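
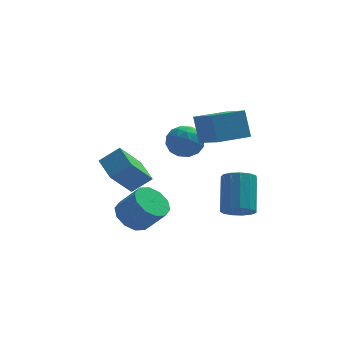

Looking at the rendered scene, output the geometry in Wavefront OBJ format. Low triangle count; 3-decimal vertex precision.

v -4.408 -1.304 -1.06
v -3.422 -1.165 -0.305
v -4.911 0.002 -0.645
v -3.925 0.141 0.111
v -3.415 -0.461 -2.511
v -2.429 -0.322 -1.755
v -3.918 0.845 -2.095
v -2.932 0.984 -1.34
v 1.34 -2.976 -2.539
v 2.159 -2.927 -2.665
v 2.299 -1.455 -1.188
v 1.48 -1.504 -1.061
v 1.962 -2.617 -2.955
v 2.102 -1.145 -1.478
v 1.568 -2.421 -3.113
v 1.707 -0.949 -1.636
v 1.101 -2.402 -3.088
v 1.241 -0.93 -1.611
v 0.71 -2.564 -2.889
v 0.85 -1.092 -1.412
v 0.52 -2.858 -2.579
v 0.659 -1.386 -1.102
v 0.589 -3.189 -2.256
v 0.729 -1.717 -0.779
v 0.897 -3.452 -2.022
v 1.037 -1.98 -0.545
v 1.346 -3.564 -1.953
v 1.486 -2.092 -0.476
v 1.793 -3.49 -2.07
v 1.933 -2.018 -0.592
v 2.096 -3.252 -2.335
v 2.236 -1.78 -0.858
v -0.926 4.268 -1.201
v -0.352 3.853 -0.468
v -1.088 2.787 -1.912
v -0.514 2.372 -1.179
v -1.447 2.721 -0.96
v -1.347 3.636 -0.521
v -0.093 3.004 -1.859
v 0.007 3.919 -1.42
v 0.163 3.072 -0.874
v -0.674 2.897 -0.319
v -0.766 3.743 -2.061
v -1.603 3.568 -1.506
v -0.625 4.19 -0.772
v -0.815 2.45 -1.608
v -1.364 2.655 -1.479
v -1.026 2.411 -1.048
v -1.21 4.063 -0.803
v -0.872 3.819 -0.372
v -1.516 3.153 -0.662
v -0.568 2.821 -2.008
v -0.23 2.577 -1.577
v -0.414 4.229 -1.332
v -0.076 3.985 -0.901
v 0.076 3.487 -1.718
v 0.015 3.487 -0.58
v -0.08 2.617 -0.998
v 0.168 2.989 -1.398
v 0.226 3.526 -1.14
v -0.477 3.384 -0.253
v -0.572 2.514 -0.671
v -1.12 2.719 -0.543
v -1.062 3.257 -0.284
v -0.174 2.925 -0.492
v -0.868 4.126 -1.709
v -0.963 3.256 -2.127
v -0.378 3.383 -2.096
v -0.32 3.921 -1.837
v -1.36 4.023 -1.382
v -1.455 3.153 -1.8
v -1.666 3.114 -1.24
v -1.608 3.651 -0.982
v -1.266 3.715 -1.888
v -3.404 -0.841 -3.916
v -2.831 -1.366 -4.562
v -1.903 -1.843 -3.349
v -2.476 -1.319 -2.704
v -2.593 -0.79 -4.517
v -1.665 -1.268 -3.304
v -2.665 -0.234 -4.242
v -1.738 -0.712 -3.029
v -3.02 0.09 -3.843
v -2.092 -0.388 -2.631
v -3.521 0.059 -3.473
v -2.593 -0.419 -2.26
v -3.977 -0.317 -3.271
v -3.049 -0.794 -2.058
v -4.215 -0.892 -3.316
v -3.287 -1.37 -2.103
v -4.142 -1.448 -3.591
v -3.215 -1.926 -2.378
v -3.788 -1.772 -3.989
v -2.86 -2.25 -2.777
v -3.287 -1.741 -4.36
v -2.359 -2.219 -3.147
v 0.598 -0.014 0.447
v 0.354 0.627 1.871
v -0.148 1.588 -0.401
v -0.392 2.229 1.022
v 2.212 0.711 0.398
v 1.968 1.352 1.821
v 1.466 2.313 -0.451
v 1.222 2.954 0.973
f 2 4 1
f 5 2 1
f 1 4 3
f 3 5 1
f 2 8 4
f 6 2 5
f 6 8 2
f 4 8 3
f 7 5 3
f 3 8 7
f 7 6 5
f 8 6 7
f 10 9 13
f 10 13 11
f 11 13 14
f 11 14 12
f 13 9 15
f 13 15 14
f 14 15 16
f 14 16 12
f 15 9 17
f 15 17 16
f 16 17 18
f 16 18 12
f 17 9 19
f 17 19 18
f 18 19 20
f 18 20 12
f 19 9 21
f 19 21 20
f 20 21 22
f 20 22 12
f 21 9 23
f 21 23 22
f 22 23 24
f 22 24 12
f 23 9 25
f 23 25 24
f 24 25 26
f 24 26 12
f 25 9 27
f 25 27 26
f 26 27 28
f 26 28 12
f 27 9 29
f 27 29 28
f 28 29 30
f 28 30 12
f 29 9 31
f 29 31 30
f 30 31 32
f 30 32 12
f 31 9 10
f 31 10 32
f 32 10 11
f 32 11 12
f 33 70 49
f 70 44 73
f 49 73 38
f 70 73 49
f 33 49 45
f 49 38 50
f 45 50 34
f 49 50 45
f 33 45 54
f 45 34 55
f 54 55 40
f 45 55 54
f 33 54 66
f 54 40 69
f 66 69 43
f 54 69 66
f 33 66 70
f 66 43 74
f 70 74 44
f 66 74 70
f 34 50 61
f 50 38 64
f 61 64 42
f 50 64 61
f 38 73 51
f 73 44 72
f 51 72 37
f 73 72 51
f 44 74 71
f 74 43 67
f 71 67 35
f 74 67 71
f 43 69 68
f 69 40 56
f 68 56 39
f 69 56 68
f 40 55 60
f 55 34 57
f 60 57 41
f 55 57 60
f 36 62 48
f 62 42 63
f 48 63 37
f 62 63 48
f 36 48 46
f 48 37 47
f 46 47 35
f 48 47 46
f 36 46 53
f 46 35 52
f 53 52 39
f 46 52 53
f 36 53 58
f 53 39 59
f 58 59 41
f 53 59 58
f 36 58 62
f 58 41 65
f 62 65 42
f 58 65 62
f 37 63 51
f 63 42 64
f 51 64 38
f 63 64 51
f 35 47 71
f 47 37 72
f 71 72 44
f 47 72 71
f 39 52 68
f 52 35 67
f 68 67 43
f 52 67 68
f 41 59 60
f 59 39 56
f 60 56 40
f 59 56 60
f 42 65 61
f 65 41 57
f 61 57 34
f 65 57 61
f 76 75 79
f 76 79 77
f 77 79 80
f 77 80 78
f 79 75 81
f 79 81 80
f 80 81 82
f 80 82 78
f 81 75 83
f 81 83 82
f 82 83 84
f 82 84 78
f 83 75 85
f 83 85 84
f 84 85 86
f 84 86 78
f 85 75 87
f 85 87 86
f 86 87 88
f 86 88 78
f 87 75 89
f 87 89 88
f 88 89 90
f 88 90 78
f 89 75 91
f 89 91 90
f 90 91 92
f 90 92 78
f 91 75 93
f 91 93 92
f 92 93 94
f 92 94 78
f 93 75 95
f 93 95 94
f 94 95 96
f 94 96 78
f 95 75 76
f 95 76 96
f 96 76 77
f 96 77 78
f 98 100 97
f 101 98 97
f 97 100 99
f 99 101 97
f 98 104 100
f 102 98 101
f 102 104 98
f 100 104 99
f 103 101 99
f 99 104 103
f 103 102 101
f 104 102 103



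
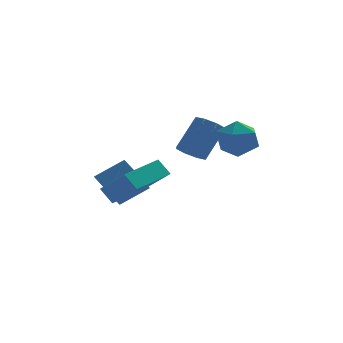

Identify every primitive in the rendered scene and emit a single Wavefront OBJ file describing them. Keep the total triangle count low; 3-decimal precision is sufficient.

v 0.098 2.617 0.954
v 0.425 3.055 0.533
v 1.329 3.661 1.864
v 1.002 3.223 2.286
v -0.016 3.262 0.738
v 0.888 3.869 2.069
v -0.39 3.091 1.069
v 0.514 3.698 2.401
v -0.478 2.642 1.334
v 0.426 3.249 2.665
v -0.229 2.179 1.376
v 0.675 2.785 2.707
v 0.212 1.971 1.171
v 1.116 2.578 2.502
v 0.586 2.142 0.839
v 1.49 2.749 2.171
v 0.674 2.591 0.575
v 1.578 3.198 1.906
v -3.633 -0.901 -0.012
v -4.019 -0.525 0.606
v -2.098 0.467 0.114
v -2.484 0.843 0.732
v -2.896 -1.823 1.008
v -3.282 -1.447 1.626
v -1.361 -0.455 1.134
v -1.747 -0.079 1.752
v 1.449 1.853 2.516
v 2.286 1.392 2.565
v 0.814 0.628 1.815
v 1.651 0.167 1.864
v 1.153 0.341 2.662
v 1.546 1.098 3.096
v 1.554 0.922 1.284
v 1.947 1.679 1.718
v 2.351 0.816 1.804
v 2.103 0.457 2.655
v 0.997 1.563 1.725
v 0.749 1.204 2.576
v -3.408 1.029 -0.301
v -2.207 1.13 0.45
v -3.846 1.92 0.28
v -2.645 2.021 1.031
v -2.855 1.959 -1.311
v -1.654 2.06 -0.56
v -3.293 2.85 -0.73
v -2.092 2.951 0.021
f 2 1 5
f 2 5 3
f 3 5 6
f 3 6 4
f 5 1 7
f 5 7 6
f 6 7 8
f 6 8 4
f 7 1 9
f 7 9 8
f 8 9 10
f 8 10 4
f 9 1 11
f 9 11 10
f 10 11 12
f 10 12 4
f 11 1 13
f 11 13 12
f 12 13 14
f 12 14 4
f 13 1 15
f 13 15 14
f 14 15 16
f 14 16 4
f 15 1 17
f 15 17 16
f 16 17 18
f 16 18 4
f 17 1 2
f 17 2 18
f 18 2 3
f 18 3 4
f 20 22 19
f 23 20 19
f 19 22 21
f 21 23 19
f 20 26 22
f 24 20 23
f 24 26 20
f 22 26 21
f 25 23 21
f 21 26 25
f 25 24 23
f 26 24 25
f 27 38 32
f 27 32 28
f 27 28 34
f 27 34 37
f 27 37 38
f 28 32 36
f 32 38 31
f 38 37 29
f 37 34 33
f 34 28 35
f 30 36 31
f 30 31 29
f 30 29 33
f 30 33 35
f 30 35 36
f 31 36 32
f 29 31 38
f 33 29 37
f 35 33 34
f 36 35 28
f 40 42 39
f 43 40 39
f 39 42 41
f 41 43 39
f 40 46 42
f 44 40 43
f 44 46 40
f 42 46 41
f 45 43 41
f 41 46 45
f 45 44 43
f 46 44 45



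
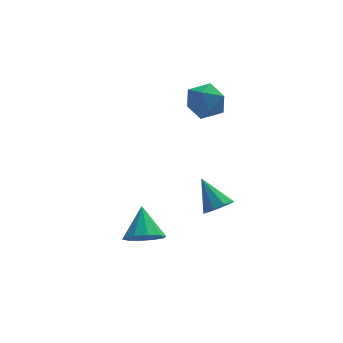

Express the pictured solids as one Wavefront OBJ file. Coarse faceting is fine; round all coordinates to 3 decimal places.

v -0.241 -3.455 -2.722
v 0.564 -3.271 -2.961
v -0.159 -2.385 -1.618
v 0.235 -2.959 -3.238
v -0.276 -2.837 -3.319
v -0.773 -2.95 -3.171
v -1.068 -3.257 -2.852
v -1.047 -3.639 -2.484
v -0.718 -3.951 -2.206
v -0.207 -4.073 -2.126
v 0.291 -3.96 -2.273
v 0.586 -3.653 -2.592
v 2.262 1.053 1.83
v 3.165 1.066 1.517
v 2.695 0.194 3.043
v 3.598 0.207 2.73
v 3.197 1.009 3.063
v 2.929 1.539 2.314
v 2.931 -0.279 2.246
v 2.663 0.251 1.497
v 3.579 0.242 1.774
v 3.743 1.038 2.279
v 2.117 0.222 2.281
v 2.281 1.018 2.786
v 3.195 -0.968 -3.055
v 3.697 -1.19 -2.62
v 2.665 0.048 -1.925
v 3.856 -0.82 -2.879
v 3.706 -0.519 -3.22
v 3.316 -0.429 -3.484
v 2.87 -0.591 -3.547
v 2.576 -0.93 -3.38
v 2.571 -1.287 -3.061
v 2.858 -1.495 -2.739
v 3.303 -1.457 -2.565
f 2 1 4
f 2 4 3
f 4 1 5
f 4 5 3
f 5 1 6
f 5 6 3
f 6 1 7
f 6 7 3
f 7 1 8
f 7 8 3
f 8 1 9
f 8 9 3
f 9 1 10
f 9 10 3
f 10 1 11
f 10 11 3
f 11 1 12
f 11 12 3
f 12 1 2
f 12 2 3
f 13 24 18
f 13 18 14
f 13 14 20
f 13 20 23
f 13 23 24
f 14 18 22
f 18 24 17
f 24 23 15
f 23 20 19
f 20 14 21
f 16 22 17
f 16 17 15
f 16 15 19
f 16 19 21
f 16 21 22
f 17 22 18
f 15 17 24
f 19 15 23
f 21 19 20
f 22 21 14
f 26 25 28
f 26 28 27
f 28 25 29
f 28 29 27
f 29 25 30
f 29 30 27
f 30 25 31
f 30 31 27
f 31 25 32
f 31 32 27
f 32 25 33
f 32 33 27
f 33 25 34
f 33 34 27
f 34 25 35
f 34 35 27
f 35 25 26
f 35 26 27



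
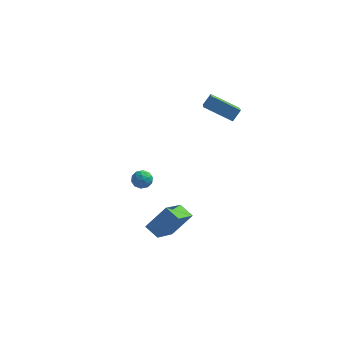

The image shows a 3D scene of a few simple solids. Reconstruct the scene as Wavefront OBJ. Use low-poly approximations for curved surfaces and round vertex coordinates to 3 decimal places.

v -0.026 -3.667 -2.794
v -0.774 -3.216 -2.396
v 0.414 -1.974 -3.883
v -0.335 -1.524 -3.485
v 0.975 -3.116 -1.535
v 0.226 -2.666 -1.137
v 1.414 -1.424 -2.624
v 0.666 -0.973 -2.226
v 3.023 1.458 3.141
v 1.405 1.599 3.961
v 2.827 2.445 2.584
v 1.209 2.586 3.404
v 3.371 1.874 3.756
v 1.753 2.015 4.576
v 3.175 2.861 3.199
v 1.557 3.002 4.019
v -2.791 3.316 -3.561
v -2.463 3.503 -4.093
v -2.097 2.537 -3.407
v -1.769 2.724 -3.939
v -1.77 3.101 -3.407
v -2.199 3.582 -3.502
v -2.361 2.458 -3.998
v -2.79 2.939 -4.093
v -2.197 2.973 -4.363
v -1.832 3.37 -3.997
v -2.728 2.67 -3.503
v -2.363 3.067 -3.137
v -2.688 3.478 -3.841
v -1.872 2.562 -3.659
v -1.873 2.784 -3.347
v -1.68 2.894 -3.659
v -2.533 3.524 -3.493
v -2.34 3.635 -3.806
v -1.933 3.398 -3.402
v -2.22 2.405 -3.694
v -2.027 2.516 -4.007
v -2.88 3.146 -3.841
v -2.687 3.256 -4.153
v -2.627 2.642 -4.098
v -2.339 3.276 -4.312
v -1.931 2.818 -4.221
v -2.279 2.662 -4.256
v -2.531 2.944 -4.312
v -2.125 3.51 -4.097
v -1.716 3.052 -4.006
v -1.717 3.274 -3.694
v -1.969 3.557 -3.75
v -1.968 3.198 -4.255
v -2.844 2.988 -3.494
v -2.435 2.53 -3.403
v -2.591 2.483 -3.75
v -2.843 2.766 -3.806
v -2.629 3.222 -3.279
v -2.221 2.764 -3.188
v -2.029 3.096 -3.188
v -2.281 3.378 -3.244
v -2.592 2.842 -3.245
f 2 4 1
f 5 2 1
f 1 4 3
f 3 5 1
f 2 8 4
f 6 2 5
f 6 8 2
f 4 8 3
f 7 5 3
f 3 8 7
f 7 6 5
f 8 6 7
f 10 12 9
f 13 10 9
f 9 12 11
f 11 13 9
f 10 16 12
f 14 10 13
f 14 16 10
f 12 16 11
f 15 13 11
f 11 16 15
f 15 14 13
f 16 14 15
f 17 54 33
f 54 28 57
f 33 57 22
f 54 57 33
f 17 33 29
f 33 22 34
f 29 34 18
f 33 34 29
f 17 29 38
f 29 18 39
f 38 39 24
f 29 39 38
f 17 38 50
f 38 24 53
f 50 53 27
f 38 53 50
f 17 50 54
f 50 27 58
f 54 58 28
f 50 58 54
f 18 34 45
f 34 22 48
f 45 48 26
f 34 48 45
f 22 57 35
f 57 28 56
f 35 56 21
f 57 56 35
f 28 58 55
f 58 27 51
f 55 51 19
f 58 51 55
f 27 53 52
f 53 24 40
f 52 40 23
f 53 40 52
f 24 39 44
f 39 18 41
f 44 41 25
f 39 41 44
f 20 46 32
f 46 26 47
f 32 47 21
f 46 47 32
f 20 32 30
f 32 21 31
f 30 31 19
f 32 31 30
f 20 30 37
f 30 19 36
f 37 36 23
f 30 36 37
f 20 37 42
f 37 23 43
f 42 43 25
f 37 43 42
f 20 42 46
f 42 25 49
f 46 49 26
f 42 49 46
f 21 47 35
f 47 26 48
f 35 48 22
f 47 48 35
f 19 31 55
f 31 21 56
f 55 56 28
f 31 56 55
f 23 36 52
f 36 19 51
f 52 51 27
f 36 51 52
f 25 43 44
f 43 23 40
f 44 40 24
f 43 40 44
f 26 49 45
f 49 25 41
f 45 41 18
f 49 41 45



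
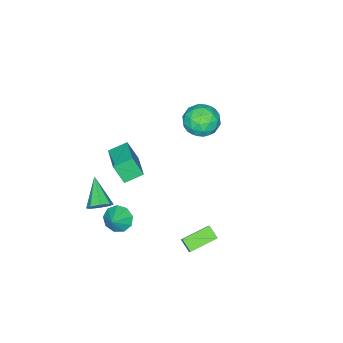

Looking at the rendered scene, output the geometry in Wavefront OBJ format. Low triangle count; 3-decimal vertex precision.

v -4.644 -0.448 1.938
v -4.171 0.048 0.929
v -2.969 -1.448 2.231
v -2.496 -0.952 1.222
v -2.698 -0.259 2.206
v -3.734 0.359 2.024
v -3.406 -1.759 1.136
v -4.442 -1.141 0.954
v -3.406 -0.762 0.433
v -2.968 0.165 1.094
v -4.172 -1.565 2.066
v -3.734 -0.638 2.727
v -4.555 -0.112 1.407
v -2.585 -1.288 1.753
v -2.704 -0.881 2.33
v -2.426 -0.589 1.737
v -4.298 0.071 2.051
v -4.019 0.362 1.458
v -3.154 0.182 2.209
v -3.121 -1.762 1.702
v -2.842 -1.471 1.109
v -4.714 -0.811 1.423
v -4.436 -0.519 0.83
v -3.986 -1.582 0.951
v -3.827 -0.297 0.523
v -2.842 -0.885 0.696
v -3.378 -1.359 0.645
v -3.986 -0.996 0.538
v -3.57 0.248 0.912
v -2.585 -0.34 1.084
v -2.704 0.067 1.662
v -3.312 0.431 1.555
v -3.12 -0.228 0.621
v -4.555 -1.06 2.076
v -3.57 -1.648 2.248
v -3.828 -1.831 1.605
v -4.436 -1.467 1.498
v -4.298 -0.515 2.464
v -3.313 -1.103 2.637
v -3.154 -0.404 2.622
v -3.762 -0.041 2.515
v -4.02 -1.172 2.539
v 3.307 -1.733 -2.927
v 3.876 -2.226 -3.455
v 4.273 -1.447 -2.153
v 3.859 -1.63 -3.655
v 3.584 -1.082 -3.514
v 3.179 -0.838 -3.098
v 2.834 -1.014 -2.602
v 2.71 -1.526 -2.258
v 2.866 -2.135 -2.226
v 3.227 -2.556 -2.523
v 3.626 -2.592 -3.008
v 3.142 -3.193 -2.803
v 3.792 -3.373 -2.354
v 1.998 -4.467 -1.657
v 3.476 -2.889 -2.131
v 2.964 -2.582 -2.301
v 2.557 -2.634 -2.765
v 2.492 -3.013 -3.252
v 2.808 -3.498 -3.475
v 3.319 -3.804 -3.305
v 3.727 -3.752 -2.841
v 1.632 4.022 -2.526
v 1.405 3.294 -2.012
v 2.495 4.738 -1.13
v 2.268 4.01 -0.616
v 3.112 3.21 -3.024
v 2.885 2.482 -2.51
v 3.975 3.926 -1.628
v 3.748 3.198 -1.114
v 2.59 -0.714 3.212
v 2.741 -1.365 4.464
v 3.949 0.684 3.776
v 4.1 0.033 5.028
v 3.48 -1.393 2.752
v 3.631 -2.044 4.004
v 4.839 0.005 3.316
v 4.99 -0.646 4.568
f 1 38 17
f 38 12 41
f 17 41 6
f 38 41 17
f 1 17 13
f 17 6 18
f 13 18 2
f 17 18 13
f 1 13 22
f 13 2 23
f 22 23 8
f 13 23 22
f 1 22 34
f 22 8 37
f 34 37 11
f 22 37 34
f 1 34 38
f 34 11 42
f 38 42 12
f 34 42 38
f 2 18 29
f 18 6 32
f 29 32 10
f 18 32 29
f 6 41 19
f 41 12 40
f 19 40 5
f 41 40 19
f 12 42 39
f 42 11 35
f 39 35 3
f 42 35 39
f 11 37 36
f 37 8 24
f 36 24 7
f 37 24 36
f 8 23 28
f 23 2 25
f 28 25 9
f 23 25 28
f 4 30 16
f 30 10 31
f 16 31 5
f 30 31 16
f 4 16 14
f 16 5 15
f 14 15 3
f 16 15 14
f 4 14 21
f 14 3 20
f 21 20 7
f 14 20 21
f 4 21 26
f 21 7 27
f 26 27 9
f 21 27 26
f 4 26 30
f 26 9 33
f 30 33 10
f 26 33 30
f 5 31 19
f 31 10 32
f 19 32 6
f 31 32 19
f 3 15 39
f 15 5 40
f 39 40 12
f 15 40 39
f 7 20 36
f 20 3 35
f 36 35 11
f 20 35 36
f 9 27 28
f 27 7 24
f 28 24 8
f 27 24 28
f 10 33 29
f 33 9 25
f 29 25 2
f 33 25 29
f 44 43 46
f 44 46 45
f 46 43 47
f 46 47 45
f 47 43 48
f 47 48 45
f 48 43 49
f 48 49 45
f 49 43 50
f 49 50 45
f 50 43 51
f 50 51 45
f 51 43 52
f 51 52 45
f 52 43 53
f 52 53 45
f 53 43 44
f 53 44 45
f 55 54 57
f 55 57 56
f 57 54 58
f 57 58 56
f 58 54 59
f 58 59 56
f 59 54 60
f 59 60 56
f 60 54 61
f 60 61 56
f 61 54 62
f 61 62 56
f 62 54 63
f 62 63 56
f 63 54 55
f 63 55 56
f 65 67 64
f 68 65 64
f 64 67 66
f 66 68 64
f 65 71 67
f 69 65 68
f 69 71 65
f 67 71 66
f 70 68 66
f 66 71 70
f 70 69 68
f 71 69 70
f 73 75 72
f 76 73 72
f 72 75 74
f 74 76 72
f 73 79 75
f 77 73 76
f 77 79 73
f 75 79 74
f 78 76 74
f 74 79 78
f 78 77 76
f 79 77 78



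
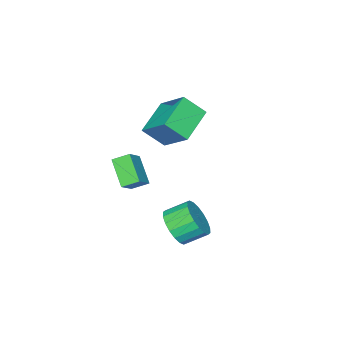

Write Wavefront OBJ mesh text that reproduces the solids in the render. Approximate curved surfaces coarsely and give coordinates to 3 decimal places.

v 1.39 -2.72 -0.37
v 0.889 -3.789 0.634
v 0.888 -2.114 0.025
v 0.387 -3.184 1.029
v 2.273 -2.456 0.351
v 1.772 -3.526 1.355
v 1.771 -1.851 0.746
v 1.27 -2.92 1.75
v 3.547 1.861 0.654
v 4.199 1.96 1.324
v 3.486 2.658 1.916
v 2.833 2.559 1.246
v 4.287 2.273 1.061
v 3.574 2.971 1.653
v 4.229 2.504 0.718
v 3.516 3.202 1.309
v 4.035 2.609 0.362
v 3.322 3.307 0.953
v 3.745 2.565 0.064
v 3.032 3.263 0.655
v 3.416 2.382 -0.118
v 2.703 3.079 0.474
v 3.112 2.095 -0.146
v 2.399 2.793 0.446
v 2.894 1.762 -0.016
v 2.181 2.46 0.576
v 2.806 1.449 0.247
v 2.093 2.147 0.839
v 2.864 1.218 0.591
v 2.151 1.916 1.182
v 3.058 1.113 0.947
v 2.345 1.811 1.538
v 3.348 1.157 1.245
v 2.635 1.855 1.836
v 3.677 1.341 1.426
v 2.964 2.038 2.018
v 3.981 1.627 1.454
v 3.268 2.325 2.046
v -1.895 -2.685 2.621
v -1.738 -1.177 3.783
v -0.239 -2.27 1.858
v -0.081 -0.762 3.02
v -1.279 -3.458 3.54
v -1.121 -1.95 4.702
v 0.378 -3.043 2.777
v 0.535 -1.535 3.939
f 2 4 1
f 5 2 1
f 1 4 3
f 3 5 1
f 2 8 4
f 6 2 5
f 6 8 2
f 4 8 3
f 7 5 3
f 3 8 7
f 7 6 5
f 8 6 7
f 10 9 13
f 10 13 11
f 11 13 14
f 11 14 12
f 13 9 15
f 13 15 14
f 14 15 16
f 14 16 12
f 15 9 17
f 15 17 16
f 16 17 18
f 16 18 12
f 17 9 19
f 17 19 18
f 18 19 20
f 18 20 12
f 19 9 21
f 19 21 20
f 20 21 22
f 20 22 12
f 21 9 23
f 21 23 22
f 22 23 24
f 22 24 12
f 23 9 25
f 23 25 24
f 24 25 26
f 24 26 12
f 25 9 27
f 25 27 26
f 26 27 28
f 26 28 12
f 27 9 29
f 27 29 28
f 28 29 30
f 28 30 12
f 29 9 31
f 29 31 30
f 30 31 32
f 30 32 12
f 31 9 33
f 31 33 32
f 32 33 34
f 32 34 12
f 33 9 35
f 33 35 34
f 34 35 36
f 34 36 12
f 35 9 37
f 35 37 36
f 36 37 38
f 36 38 12
f 37 9 10
f 37 10 38
f 38 10 11
f 38 11 12
f 40 42 39
f 43 40 39
f 39 42 41
f 41 43 39
f 40 46 42
f 44 40 43
f 44 46 40
f 42 46 41
f 45 43 41
f 41 46 45
f 45 44 43
f 46 44 45



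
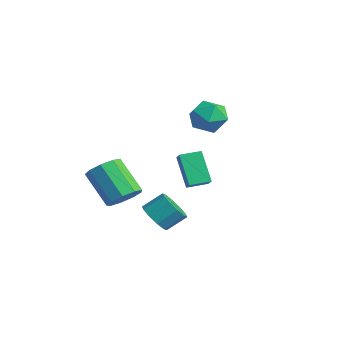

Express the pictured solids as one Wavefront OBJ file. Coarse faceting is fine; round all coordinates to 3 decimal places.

v -2.144 2.427 2.249
v -1.307 2.834 2.822
v -1.173 1.006 1.838
v -0.336 1.413 2.411
v -1.236 1.069 2.928
v -1.836 1.947 3.182
v -0.644 1.893 1.478
v -1.244 2.771 1.732
v -0.379 2.504 2.346
v -0.745 1.994 3.242
v -1.735 1.846 1.418
v -2.101 1.336 2.314
v 2.936 -3.192 -1.571
v 3.444 -3.72 -1.084
v 3.693 -2.796 -0.342
v 3.184 -2.268 -0.829
v 3.756 -3.494 -1.469
v 4.004 -2.571 -0.727
v 3.754 -3.153 -1.893
v 4.002 -2.23 -1.151
v 3.439 -2.827 -2.193
v 3.688 -1.904 -1.452
v 2.933 -2.64 -2.256
v 3.181 -1.717 -1.515
v 2.427 -2.664 -2.058
v 2.676 -1.74 -1.316
v 2.116 -2.889 -1.673
v 2.364 -1.966 -0.931
v 2.118 -3.23 -1.249
v 2.366 -2.307 -0.507
v 2.432 -3.556 -0.948
v 2.681 -2.633 -0.207
v 2.939 -3.743 -0.885
v 3.187 -2.82 -0.144
v 0.933 -3.692 -1.013
v 1.598 -4.134 -0.498
v 0.151 -4.53 1.028
v -0.513 -4.088 0.513
v 1.584 -3.502 -0.347
v 0.137 -3.898 1.179
v 1.265 -2.959 -0.508
v -0.181 -3.355 1.018
v 0.791 -2.759 -0.905
v -0.655 -3.155 0.621
v 0.384 -2.995 -1.353
v -1.063 -3.392 0.174
v 0.234 -3.558 -1.642
v -1.213 -3.954 -0.115
v 0.41 -4.183 -1.636
v -1.036 -4.579 -0.11
v 0.832 -4.578 -1.339
v -0.614 -4.975 0.187
v 1.301 -4.559 -0.89
v -0.146 -4.955 0.636
v 2.31 -1.723 1.75
v 2.956 -1.917 2.217
v 2.531 -0.704 1.867
v 3.178 -0.898 2.333
v 3.362 -1.782 0.267
v 4.009 -1.976 0.733
v 3.584 -0.763 0.383
v 4.23 -0.957 0.85
f 1 12 6
f 1 6 2
f 1 2 8
f 1 8 11
f 1 11 12
f 2 6 10
f 6 12 5
f 12 11 3
f 11 8 7
f 8 2 9
f 4 10 5
f 4 5 3
f 4 3 7
f 4 7 9
f 4 9 10
f 5 10 6
f 3 5 12
f 7 3 11
f 9 7 8
f 10 9 2
f 14 13 17
f 14 17 15
f 15 17 18
f 15 18 16
f 17 13 19
f 17 19 18
f 18 19 20
f 18 20 16
f 19 13 21
f 19 21 20
f 20 21 22
f 20 22 16
f 21 13 23
f 21 23 22
f 22 23 24
f 22 24 16
f 23 13 25
f 23 25 24
f 24 25 26
f 24 26 16
f 25 13 27
f 25 27 26
f 26 27 28
f 26 28 16
f 27 13 29
f 27 29 28
f 28 29 30
f 28 30 16
f 29 13 31
f 29 31 30
f 30 31 32
f 30 32 16
f 31 13 33
f 31 33 32
f 32 33 34
f 32 34 16
f 33 13 14
f 33 14 34
f 34 14 15
f 34 15 16
f 36 35 39
f 36 39 37
f 37 39 40
f 37 40 38
f 39 35 41
f 39 41 40
f 40 41 42
f 40 42 38
f 41 35 43
f 41 43 42
f 42 43 44
f 42 44 38
f 43 35 45
f 43 45 44
f 44 45 46
f 44 46 38
f 45 35 47
f 45 47 46
f 46 47 48
f 46 48 38
f 47 35 49
f 47 49 48
f 48 49 50
f 48 50 38
f 49 35 51
f 49 51 50
f 50 51 52
f 50 52 38
f 51 35 53
f 51 53 52
f 52 53 54
f 52 54 38
f 53 35 36
f 53 36 54
f 54 36 37
f 54 37 38
f 56 58 55
f 59 56 55
f 55 58 57
f 57 59 55
f 56 62 58
f 60 56 59
f 60 62 56
f 58 62 57
f 61 59 57
f 57 62 61
f 61 60 59
f 62 60 61



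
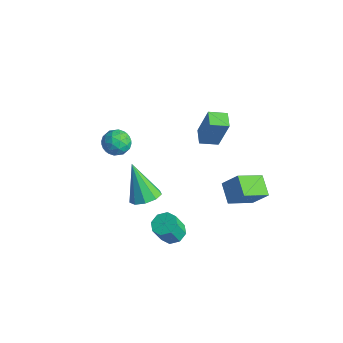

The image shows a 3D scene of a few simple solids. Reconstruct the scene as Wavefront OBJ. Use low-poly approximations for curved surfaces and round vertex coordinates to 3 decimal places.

v 2.8 2.906 0.397
v 2.661 1.472 1.158
v 3.473 3.348 1.354
v 3.333 1.914 2.115
v 3.807 2.526 -0.135
v 3.667 1.092 0.626
v 4.479 2.968 0.822
v 4.34 1.534 1.583
v 0.19 1.814 3.261
v 0.744 2.035 5.107
v 0.649 2.659 3.023
v 1.203 2.879 4.869
v 0.937 1.361 3.091
v 1.491 1.581 4.937
v 1.396 2.205 2.853
v 1.95 2.426 4.699
v 1.712 -0.787 -2.419
v 2.415 -0.877 -2.471
v 2.43 -1.423 -1.313
v 1.728 -1.333 -1.261
v 2.282 -0.401 -2.244
v 2.297 -0.947 -1.087
v 1.815 -0.151 -2.12
v 1.831 -0.697 -0.963
v 1.288 -0.274 -2.171
v 1.304 -0.82 -1.014
v 1.01 -0.697 -2.367
v 1.025 -1.243 -1.209
v 1.143 -1.173 -2.593
v 1.158 -1.719 -1.436
v 1.609 -1.423 -2.717
v 1.625 -1.969 -1.56
v 2.136 -1.3 -2.666
v 2.152 -1.846 -1.509
v -3.301 -0.196 1.467
v -2.589 -0.525 1.71
v -3.471 -1.195 0.61
v -2.759 -1.524 0.853
v -3.402 -1.515 1.363
v -3.297 -0.898 1.892
v -2.763 -0.822 0.428
v -2.658 -0.205 0.957
v -2.257 -0.912 1.067
v -2.652 -1.34 1.645
v -3.408 -0.38 0.675
v -3.803 -0.808 1.253
v -2.93 -0.273 1.664
v -3.13 -1.447 0.656
v -3.507 -1.442 0.956
v -3.089 -1.635 1.098
v -3.346 -0.492 1.771
v -2.928 -0.685 1.913
v -3.405 -1.267 1.709
v -3.132 -1.035 0.407
v -2.714 -1.228 0.549
v -2.971 -0.085 1.222
v -2.553 -0.278 1.364
v -2.655 -0.453 0.611
v -2.317 -0.694 1.429
v -2.417 -1.281 0.925
v -2.419 -0.868 0.675
v -2.357 -0.505 0.986
v -2.549 -0.945 1.768
v -2.649 -1.532 1.264
v -3.026 -1.527 1.564
v -2.965 -1.164 1.875
v -2.354 -1.173 1.391
v -3.411 -0.188 1.056
v -3.511 -0.775 0.552
v -3.095 -0.556 0.445
v -3.034 -0.193 0.756
v -3.643 -0.439 1.395
v -3.743 -1.026 0.891
v -3.703 -1.215 1.334
v -3.641 -0.852 1.645
v -3.706 -0.547 0.929
v 0.766 -1.745 0.387
v 1.388 -2.194 0.728
v -0.306 -1.795 2.273
v 1.488 -1.632 0.8
v 1.25 -1.124 0.678
v 0.785 -0.906 0.42
v 0.311 -1.081 0.146
v 0.05 -1.567 -0.015
v 0.123 -2.136 0.012
v 0.498 -2.522 0.214
v 0.997 -2.545 0.497
f 2 4 1
f 5 2 1
f 1 4 3
f 3 5 1
f 2 8 4
f 6 2 5
f 6 8 2
f 4 8 3
f 7 5 3
f 3 8 7
f 7 6 5
f 8 6 7
f 10 12 9
f 13 10 9
f 9 12 11
f 11 13 9
f 10 16 12
f 14 10 13
f 14 16 10
f 12 16 11
f 15 13 11
f 11 16 15
f 15 14 13
f 16 14 15
f 18 17 21
f 18 21 19
f 19 21 22
f 19 22 20
f 21 17 23
f 21 23 22
f 22 23 24
f 22 24 20
f 23 17 25
f 23 25 24
f 24 25 26
f 24 26 20
f 25 17 27
f 25 27 26
f 26 27 28
f 26 28 20
f 27 17 29
f 27 29 28
f 28 29 30
f 28 30 20
f 29 17 31
f 29 31 30
f 30 31 32
f 30 32 20
f 31 17 33
f 31 33 32
f 32 33 34
f 32 34 20
f 33 17 18
f 33 18 34
f 34 18 19
f 34 19 20
f 35 72 51
f 72 46 75
f 51 75 40
f 72 75 51
f 35 51 47
f 51 40 52
f 47 52 36
f 51 52 47
f 35 47 56
f 47 36 57
f 56 57 42
f 47 57 56
f 35 56 68
f 56 42 71
f 68 71 45
f 56 71 68
f 35 68 72
f 68 45 76
f 72 76 46
f 68 76 72
f 36 52 63
f 52 40 66
f 63 66 44
f 52 66 63
f 40 75 53
f 75 46 74
f 53 74 39
f 75 74 53
f 46 76 73
f 76 45 69
f 73 69 37
f 76 69 73
f 45 71 70
f 71 42 58
f 70 58 41
f 71 58 70
f 42 57 62
f 57 36 59
f 62 59 43
f 57 59 62
f 38 64 50
f 64 44 65
f 50 65 39
f 64 65 50
f 38 50 48
f 50 39 49
f 48 49 37
f 50 49 48
f 38 48 55
f 48 37 54
f 55 54 41
f 48 54 55
f 38 55 60
f 55 41 61
f 60 61 43
f 55 61 60
f 38 60 64
f 60 43 67
f 64 67 44
f 60 67 64
f 39 65 53
f 65 44 66
f 53 66 40
f 65 66 53
f 37 49 73
f 49 39 74
f 73 74 46
f 49 74 73
f 41 54 70
f 54 37 69
f 70 69 45
f 54 69 70
f 43 61 62
f 61 41 58
f 62 58 42
f 61 58 62
f 44 67 63
f 67 43 59
f 63 59 36
f 67 59 63
f 78 77 80
f 78 80 79
f 80 77 81
f 80 81 79
f 81 77 82
f 81 82 79
f 82 77 83
f 82 83 79
f 83 77 84
f 83 84 79
f 84 77 85
f 84 85 79
f 85 77 86
f 85 86 79
f 86 77 87
f 86 87 79
f 87 77 78
f 87 78 79



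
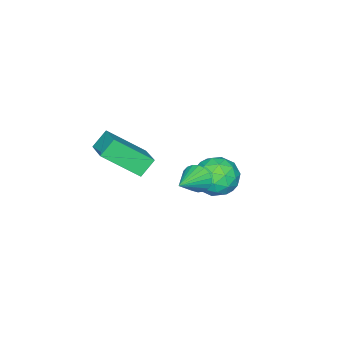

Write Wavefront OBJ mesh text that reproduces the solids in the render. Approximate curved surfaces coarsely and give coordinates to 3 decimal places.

v 2.525 3.298 2.49
v 2.706 2.996 2.016
v 3.675 3.362 2.89
v 2.721 3.228 1.938
v 2.702 3.472 1.954
v 2.652 3.686 2.064
v 2.58 3.833 2.247
v 2.498 3.887 2.472
v 2.422 3.84 2.7
v 2.363 3.699 2.891
v 2.332 3.488 3.014
v 2.334 3.245 3.045
v 2.369 3.011 2.981
v 2.432 2.826 2.832
v 2.51 2.724 2.623
v 2.591 2.72 2.391
v 2.66 2.817 2.177
v -0.294 3.018 0.529
v 0.405 2.688 0.021
v -0.985 1.692 0.439
v -0.286 1.362 -0.069
v -0.155 1.557 0.826
v 0.272 2.376 0.882
v -0.852 2.004 -0.422
v -0.425 2.823 -0.366
v 0.06 2.061 -0.567
v 0.491 1.785 0.204
v -1.071 2.595 0.256
v -0.64 2.319 1.027
v 0.116 2.969 0.283
v -0.696 1.411 0.177
v -0.619 1.525 0.703
v -0.208 1.331 0.404
v 0.038 2.786 0.789
v 0.449 2.592 0.49
v 0.119 1.927 0.963
v -1.029 1.788 -0.03
v -0.618 1.594 -0.329
v -0.372 3.049 0.056
v 0.039 2.855 -0.243
v -0.699 2.453 -0.503
v 0.324 2.407 -0.361
v -0.082 1.628 -0.414
v -0.414 2.005 -0.621
v -0.163 2.487 -0.589
v 0.577 2.244 0.092
v 0.171 1.465 0.039
v 0.248 1.579 0.565
v 0.499 2.061 0.598
v 0.375 1.876 -0.254
v -0.751 2.915 0.421
v -1.157 2.136 0.368
v -1.079 2.319 -0.138
v -0.828 2.801 -0.105
v -0.498 2.752 0.874
v -0.904 1.973 0.821
v -0.417 1.893 1.049
v -0.166 2.375 1.081
v -0.955 2.504 0.714
v 2.617 1.185 3.049
v 3.392 0.054 4.104
v 3.414 2.16 3.509
v 4.189 1.028 4.564
v 3.171 1.012 2.456
v 3.946 -0.12 3.511
v 3.968 1.986 2.916
v 4.743 0.855 3.971
f 2 1 4
f 2 4 3
f 4 1 5
f 4 5 3
f 5 1 6
f 5 6 3
f 6 1 7
f 6 7 3
f 7 1 8
f 7 8 3
f 8 1 9
f 8 9 3
f 9 1 10
f 9 10 3
f 10 1 11
f 10 11 3
f 11 1 12
f 11 12 3
f 12 1 13
f 12 13 3
f 13 1 14
f 13 14 3
f 14 1 15
f 14 15 3
f 15 1 16
f 15 16 3
f 16 1 17
f 16 17 3
f 17 1 2
f 17 2 3
f 18 55 34
f 55 29 58
f 34 58 23
f 55 58 34
f 18 34 30
f 34 23 35
f 30 35 19
f 34 35 30
f 18 30 39
f 30 19 40
f 39 40 25
f 30 40 39
f 18 39 51
f 39 25 54
f 51 54 28
f 39 54 51
f 18 51 55
f 51 28 59
f 55 59 29
f 51 59 55
f 19 35 46
f 35 23 49
f 46 49 27
f 35 49 46
f 23 58 36
f 58 29 57
f 36 57 22
f 58 57 36
f 29 59 56
f 59 28 52
f 56 52 20
f 59 52 56
f 28 54 53
f 54 25 41
f 53 41 24
f 54 41 53
f 25 40 45
f 40 19 42
f 45 42 26
f 40 42 45
f 21 47 33
f 47 27 48
f 33 48 22
f 47 48 33
f 21 33 31
f 33 22 32
f 31 32 20
f 33 32 31
f 21 31 38
f 31 20 37
f 38 37 24
f 31 37 38
f 21 38 43
f 38 24 44
f 43 44 26
f 38 44 43
f 21 43 47
f 43 26 50
f 47 50 27
f 43 50 47
f 22 48 36
f 48 27 49
f 36 49 23
f 48 49 36
f 20 32 56
f 32 22 57
f 56 57 29
f 32 57 56
f 24 37 53
f 37 20 52
f 53 52 28
f 37 52 53
f 26 44 45
f 44 24 41
f 45 41 25
f 44 41 45
f 27 50 46
f 50 26 42
f 46 42 19
f 50 42 46
f 61 63 60
f 64 61 60
f 60 63 62
f 62 64 60
f 61 67 63
f 65 61 64
f 65 67 61
f 63 67 62
f 66 64 62
f 62 67 66
f 66 65 64
f 67 65 66



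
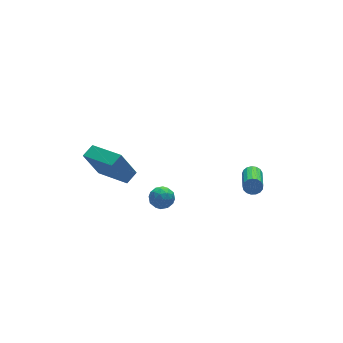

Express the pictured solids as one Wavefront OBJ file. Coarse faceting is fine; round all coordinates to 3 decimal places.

v 3.617 -3.012 1.861
v 3.871 -2.973 2.302
v 3.136 -4.289 2.84
v 2.883 -4.328 2.399
v 3.667 -2.844 2.34
v 2.933 -4.16 2.878
v 3.452 -2.753 2.268
v 2.718 -4.069 2.806
v 3.275 -2.722 2.103
v 2.54 -4.038 2.641
v 3.176 -2.757 1.883
v 2.442 -4.073 2.421
v 3.178 -2.851 1.657
v 2.444 -4.166 2.195
v 3.281 -2.981 1.479
v 2.547 -4.297 2.017
v 3.461 -3.119 1.387
v 2.727 -4.434 1.925
v 3.677 -3.232 1.405
v 2.942 -4.548 1.943
v 3.879 -3.295 1.526
v 3.144 -4.611 2.065
v 4.021 -3.293 1.725
v 3.286 -4.609 2.263
v 4.07 -3.227 1.955
v 3.336 -4.542 2.493
v 4.016 -3.111 2.163
v 3.282 -4.427 2.701
v -1.218 1.293 -0.541
v -1.952 1.536 1.106
v -1.9 3.254 -1.135
v -2.635 3.498 0.512
v -0.505 1.622 -0.272
v -1.24 1.866 1.375
v -1.188 3.584 -0.866
v -1.922 3.827 0.781
v -1.666 -3.532 3.947
v -1.295 -3.659 3.4
v -2.505 -4.061 3.5
v -2.134 -4.188 2.953
v -1.986 -4.488 3.537
v -1.468 -4.161 3.814
v -2.332 -3.559 3.086
v -1.814 -3.232 3.363
v -1.706 -3.676 2.869
v -1.493 -4.25 3.147
v -2.307 -3.47 3.753
v -2.094 -4.044 4.031
v -1.407 -3.549 3.713
v -2.393 -4.171 3.187
v -2.307 -4.348 3.53
v -2.088 -4.422 3.209
v -1.508 -3.844 3.956
v -1.29 -3.918 3.635
v -1.697 -4.406 3.715
v -2.51 -3.802 3.265
v -2.292 -3.876 2.944
v -1.712 -3.298 3.691
v -1.493 -3.372 3.37
v -2.103 -3.314 3.185
v -1.43 -3.633 3.079
v -1.924 -3.945 2.816
v -2.04 -3.575 2.894
v -1.735 -3.382 3.057
v -1.305 -3.971 3.243
v -1.798 -4.282 2.98
v -1.711 -4.458 3.323
v -1.406 -4.266 3.486
v -1.547 -3.981 2.93
v -2.002 -3.438 3.92
v -2.495 -3.749 3.657
v -2.394 -3.454 3.414
v -2.089 -3.262 3.577
v -1.876 -3.775 4.084
v -2.37 -4.087 3.821
v -2.065 -4.338 3.843
v -1.76 -4.145 4.006
v -2.253 -3.739 3.97
f 2 1 5
f 2 5 3
f 3 5 6
f 3 6 4
f 5 1 7
f 5 7 6
f 6 7 8
f 6 8 4
f 7 1 9
f 7 9 8
f 8 9 10
f 8 10 4
f 9 1 11
f 9 11 10
f 10 11 12
f 10 12 4
f 11 1 13
f 11 13 12
f 12 13 14
f 12 14 4
f 13 1 15
f 13 15 14
f 14 15 16
f 14 16 4
f 15 1 17
f 15 17 16
f 16 17 18
f 16 18 4
f 17 1 19
f 17 19 18
f 18 19 20
f 18 20 4
f 19 1 21
f 19 21 20
f 20 21 22
f 20 22 4
f 21 1 23
f 21 23 22
f 22 23 24
f 22 24 4
f 23 1 25
f 23 25 24
f 24 25 26
f 24 26 4
f 25 1 27
f 25 27 26
f 26 27 28
f 26 28 4
f 27 1 2
f 27 2 28
f 28 2 3
f 28 3 4
f 30 32 29
f 33 30 29
f 29 32 31
f 31 33 29
f 30 36 32
f 34 30 33
f 34 36 30
f 32 36 31
f 35 33 31
f 31 36 35
f 35 34 33
f 36 34 35
f 37 74 53
f 74 48 77
f 53 77 42
f 74 77 53
f 37 53 49
f 53 42 54
f 49 54 38
f 53 54 49
f 37 49 58
f 49 38 59
f 58 59 44
f 49 59 58
f 37 58 70
f 58 44 73
f 70 73 47
f 58 73 70
f 37 70 74
f 70 47 78
f 74 78 48
f 70 78 74
f 38 54 65
f 54 42 68
f 65 68 46
f 54 68 65
f 42 77 55
f 77 48 76
f 55 76 41
f 77 76 55
f 48 78 75
f 78 47 71
f 75 71 39
f 78 71 75
f 47 73 72
f 73 44 60
f 72 60 43
f 73 60 72
f 44 59 64
f 59 38 61
f 64 61 45
f 59 61 64
f 40 66 52
f 66 46 67
f 52 67 41
f 66 67 52
f 40 52 50
f 52 41 51
f 50 51 39
f 52 51 50
f 40 50 57
f 50 39 56
f 57 56 43
f 50 56 57
f 40 57 62
f 57 43 63
f 62 63 45
f 57 63 62
f 40 62 66
f 62 45 69
f 66 69 46
f 62 69 66
f 41 67 55
f 67 46 68
f 55 68 42
f 67 68 55
f 39 51 75
f 51 41 76
f 75 76 48
f 51 76 75
f 43 56 72
f 56 39 71
f 72 71 47
f 56 71 72
f 45 63 64
f 63 43 60
f 64 60 44
f 63 60 64
f 46 69 65
f 69 45 61
f 65 61 38
f 69 61 65



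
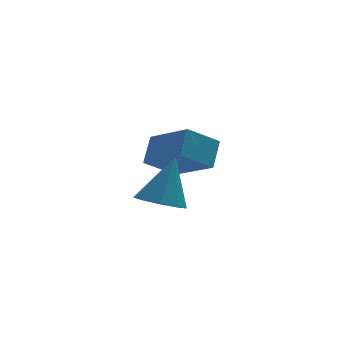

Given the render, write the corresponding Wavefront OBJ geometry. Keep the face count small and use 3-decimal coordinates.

v -0.833 -2.251 -3.84
v -0.408 -1.539 -4.238
v -0.187 -1.629 -2.04
v -0.997 -1.378 -4.082
v -1.508 -1.626 -3.813
v -1.704 -2.167 -3.556
v -1.492 -2.746 -3.432
v -0.972 -3.094 -3.498
v -0.387 -3.047 -3.725
v -0.01 -2.628 -4.005
v -0.019 -2.032 -4.208
v -0.725 1.515 -3.683
v -0.319 2.328 -2.796
v 0.475 1.805 -4.498
v 0.882 2.618 -3.611
v 0.298 -0.038 -2.729
v 0.705 0.775 -1.842
v 1.499 0.252 -3.544
v 1.905 1.065 -2.657
f 2 1 4
f 2 4 3
f 4 1 5
f 4 5 3
f 5 1 6
f 5 6 3
f 6 1 7
f 6 7 3
f 7 1 8
f 7 8 3
f 8 1 9
f 8 9 3
f 9 1 10
f 9 10 3
f 10 1 11
f 10 11 3
f 11 1 2
f 11 2 3
f 13 15 12
f 16 13 12
f 12 15 14
f 14 16 12
f 13 19 15
f 17 13 16
f 17 19 13
f 15 19 14
f 18 16 14
f 14 19 18
f 18 17 16
f 19 17 18



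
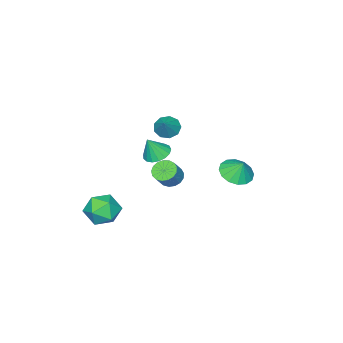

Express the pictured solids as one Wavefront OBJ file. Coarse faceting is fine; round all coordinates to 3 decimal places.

v 3.281 2.416 2.409
v 3.78 2.025 2.068
v 4.498 2.154 2.97
v 3.999 2.544 3.311
v 3.847 2.348 1.969
v 4.564 2.477 2.871
v 3.784 2.687 1.97
v 4.501 2.816 2.873
v 3.605 2.964 2.073
v 4.323 3.092 2.975
v 3.353 3.115 2.252
v 4.07 3.244 3.154
v 3.084 3.105 2.467
v 3.802 3.234 3.369
v 2.86 2.938 2.669
v 3.578 3.067 3.571
v 2.733 2.651 2.812
v 3.451 2.78 3.714
v 2.731 2.31 2.862
v 3.449 2.439 3.764
v 2.855 1.994 2.808
v 3.573 2.122 3.71
v 3.077 1.773 2.663
v 3.795 1.902 3.565
v 3.346 1.7 2.46
v 4.064 1.829 3.362
v 3.6 1.791 2.245
v 4.317 1.92 3.147
v 3.774 -1.561 -2.72
v 4.418 -2.403 -2.208
v 2.342 -2.797 -2.952
v 2.986 -3.639 -2.44
v 2.586 -2.734 -1.802
v 3.47 -1.97 -1.658
v 3.29 -3.23 -3.502
v 4.174 -2.466 -3.358
v 4.119 -3.435 -2.691
v 3.684 -3.128 -1.64
v 3.076 -2.072 -3.52
v 2.641 -1.765 -2.469
v -3.748 1.202 -1.406
v -3.029 1.88 -1.814
v -3.692 1.738 -0.414
v -3.52 2.116 -1.913
v -4.073 2.107 -1.877
v -4.538 1.855 -1.714
v -4.792 1.428 -1.469
v -4.767 0.941 -1.207
v -4.468 0.523 -0.999
v -3.977 0.288 -0.9
v -3.424 0.297 -0.936
v -2.959 0.549 -1.099
v -2.705 0.976 -1.344
v -2.73 1.463 -1.606
v 2.136 0.391 2.805
v 2.864 0.7 2.553
v 2.664 0.149 4.035
v 2.672 1.016 2.698
v 2.357 1.189 2.868
v 1.991 1.179 3.023
v 1.659 0.989 3.128
v 1.436 0.661 3.159
v 1.373 0.272 3.109
v 1.485 -0.09 2.99
v 1.746 -0.341 2.828
v 2.097 -0.425 2.661
v 2.457 -0.322 2.527
v 2.743 -0.056 2.457
v 2.89 0.313 2.466
v -0.806 -1.45 2.671
v -0.483 -0.985 2.12
v 0.086 -0.91 3.649
v -0.897 -0.731 2.357
v -1.268 -0.813 2.741
v -1.423 -1.193 3.092
v -1.29 -1.694 3.246
v -0.93 -2.08 3.131
v -0.512 -2.171 2.801
v -0.232 -1.925 2.409
v -0.221 -1.457 2.141
f 2 1 5
f 2 5 3
f 3 5 6
f 3 6 4
f 5 1 7
f 5 7 6
f 6 7 8
f 6 8 4
f 7 1 9
f 7 9 8
f 8 9 10
f 8 10 4
f 9 1 11
f 9 11 10
f 10 11 12
f 10 12 4
f 11 1 13
f 11 13 12
f 12 13 14
f 12 14 4
f 13 1 15
f 13 15 14
f 14 15 16
f 14 16 4
f 15 1 17
f 15 17 16
f 16 17 18
f 16 18 4
f 17 1 19
f 17 19 18
f 18 19 20
f 18 20 4
f 19 1 21
f 19 21 20
f 20 21 22
f 20 22 4
f 21 1 23
f 21 23 22
f 22 23 24
f 22 24 4
f 23 1 25
f 23 25 24
f 24 25 26
f 24 26 4
f 25 1 27
f 25 27 26
f 26 27 28
f 26 28 4
f 27 1 2
f 27 2 28
f 28 2 3
f 28 3 4
f 29 40 34
f 29 34 30
f 29 30 36
f 29 36 39
f 29 39 40
f 30 34 38
f 34 40 33
f 40 39 31
f 39 36 35
f 36 30 37
f 32 38 33
f 32 33 31
f 32 31 35
f 32 35 37
f 32 37 38
f 33 38 34
f 31 33 40
f 35 31 39
f 37 35 36
f 38 37 30
f 42 41 44
f 42 44 43
f 44 41 45
f 44 45 43
f 45 41 46
f 45 46 43
f 46 41 47
f 46 47 43
f 47 41 48
f 47 48 43
f 48 41 49
f 48 49 43
f 49 41 50
f 49 50 43
f 50 41 51
f 50 51 43
f 51 41 52
f 51 52 43
f 52 41 53
f 52 53 43
f 53 41 54
f 53 54 43
f 54 41 42
f 54 42 43
f 56 55 58
f 56 58 57
f 58 55 59
f 58 59 57
f 59 55 60
f 59 60 57
f 60 55 61
f 60 61 57
f 61 55 62
f 61 62 57
f 62 55 63
f 62 63 57
f 63 55 64
f 63 64 57
f 64 55 65
f 64 65 57
f 65 55 66
f 65 66 57
f 66 55 67
f 66 67 57
f 67 55 68
f 67 68 57
f 68 55 69
f 68 69 57
f 69 55 56
f 69 56 57
f 71 70 73
f 71 73 72
f 73 70 74
f 73 74 72
f 74 70 75
f 74 75 72
f 75 70 76
f 75 76 72
f 76 70 77
f 76 77 72
f 77 70 78
f 77 78 72
f 78 70 79
f 78 79 72
f 79 70 80
f 79 80 72
f 80 70 71
f 80 71 72



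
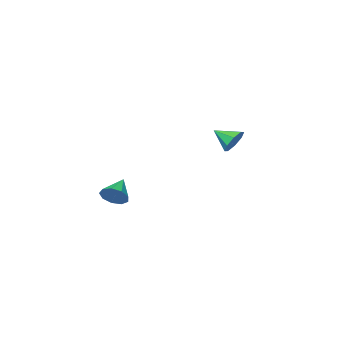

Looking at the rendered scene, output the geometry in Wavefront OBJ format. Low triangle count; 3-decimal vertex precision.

v -3.933 -0.698 0.301
v -3.3 -0.729 -0.251
v -3.447 -1.782 0.919
v -3.16 -0.372 0.265
v -3.472 -0.205 0.802
v -4.055 -0.328 1.045
v -4.566 -0.667 0.852
v -4.706 -1.024 0.336
v -4.394 -1.19 -0.201
v -3.811 -1.068 -0.444
v 3.319 -1.455 -2.109
v 3.649 -1.225 -1.429
v 2.241 -2.085 -1.371
v 3.307 -0.846 -1.606
v 2.97 -0.752 -2.018
v 2.797 -0.987 -2.473
v 2.868 -1.441 -2.757
v 3.15 -1.902 -2.738
v 3.511 -2.153 -2.424
v 3.782 -2.078 -1.963
v 3.837 -1.711 -1.57
f 2 1 4
f 2 4 3
f 4 1 5
f 4 5 3
f 5 1 6
f 5 6 3
f 6 1 7
f 6 7 3
f 7 1 8
f 7 8 3
f 8 1 9
f 8 9 3
f 9 1 10
f 9 10 3
f 10 1 2
f 10 2 3
f 12 11 14
f 12 14 13
f 14 11 15
f 14 15 13
f 15 11 16
f 15 16 13
f 16 11 17
f 16 17 13
f 17 11 18
f 17 18 13
f 18 11 19
f 18 19 13
f 19 11 20
f 19 20 13
f 20 11 21
f 20 21 13
f 21 11 12
f 21 12 13



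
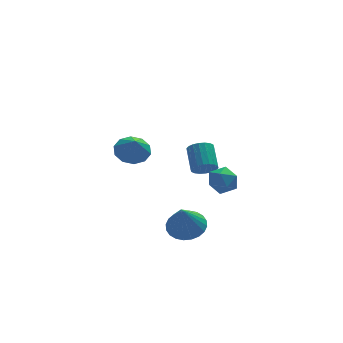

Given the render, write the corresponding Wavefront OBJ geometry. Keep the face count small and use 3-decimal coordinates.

v 0.116 -1.777 -1.084
v 0.678 -1.274 -0.714
v -0.256 -2.383 0.304
v 0.408 -1.087 -0.705
v 0.095 -1.005 -0.754
v -0.216 -1.041 -0.853
v -0.476 -1.189 -0.987
v -0.646 -1.427 -1.136
v -0.699 -1.718 -1.277
v -0.629 -2.017 -1.389
v -0.445 -2.281 -1.454
v -0.176 -2.468 -1.464
v 0.137 -2.549 -1.415
v 0.448 -2.513 -1.316
v 0.708 -2.365 -1.182
v 0.878 -2.128 -1.033
v 0.932 -1.837 -0.892
v 0.861 -1.537 -0.78
v 2.34 1.469 -0.354
v 2.964 1.06 -0.343
v 1.676 0.46 -0.317
v 2.3 0.051 -0.306
v 2.117 0.468 0.285
v 2.527 1.092 0.262
v 2.113 0.428 -0.922
v 2.523 1.052 -0.945
v 2.823 0.416 -0.694
v 2.826 0.441 0.052
v 1.814 1.079 -0.712
v 1.817 1.104 0.034
v -1.487 0.817 2.017
v -0.965 1.305 2.329
v -1.473 0.263 2.863
v -1.405 1.466 2.441
v -1.877 1.379 2.392
v -2.199 1.077 2.199
v -2.25 0.675 1.937
v -2.008 0.328 1.706
v -1.568 0.167 1.594
v -1.097 0.254 1.643
v -0.774 0.556 1.836
v -0.724 0.958 2.098
v 2.12 2.945 -0.934
v 2.48 2.658 -0.55
v 2.56 3.708 0.159
v 2.2 3.995 -0.226
v 2.652 2.762 -0.725
v 2.732 3.813 -0.016
v 2.718 2.903 -0.942
v 2.799 3.954 -0.233
v 2.666 3.053 -1.157
v 2.747 4.104 -0.448
v 2.506 3.18 -1.328
v 2.587 4.231 -0.62
v 2.269 3.261 -1.421
v 2.35 4.312 -0.713
v 2.003 3.28 -1.418
v 2.084 4.331 -0.71
v 1.76 3.232 -1.319
v 1.84 4.282 -0.61
v 1.588 3.127 -1.144
v 1.668 4.178 -0.435
v 1.521 2.986 -0.927
v 1.602 4.037 -0.218
v 1.573 2.836 -0.712
v 1.654 3.887 -0.003
v 1.733 2.709 -0.54
v 1.814 3.76 0.168
v 1.97 2.628 -0.447
v 2.051 3.679 0.261
v 2.236 2.609 -0.45
v 2.317 3.66 0.258
f 2 1 4
f 2 4 3
f 4 1 5
f 4 5 3
f 5 1 6
f 5 6 3
f 6 1 7
f 6 7 3
f 7 1 8
f 7 8 3
f 8 1 9
f 8 9 3
f 9 1 10
f 9 10 3
f 10 1 11
f 10 11 3
f 11 1 12
f 11 12 3
f 12 1 13
f 12 13 3
f 13 1 14
f 13 14 3
f 14 1 15
f 14 15 3
f 15 1 16
f 15 16 3
f 16 1 17
f 16 17 3
f 17 1 18
f 17 18 3
f 18 1 2
f 18 2 3
f 19 30 24
f 19 24 20
f 19 20 26
f 19 26 29
f 19 29 30
f 20 24 28
f 24 30 23
f 30 29 21
f 29 26 25
f 26 20 27
f 22 28 23
f 22 23 21
f 22 21 25
f 22 25 27
f 22 27 28
f 23 28 24
f 21 23 30
f 25 21 29
f 27 25 26
f 28 27 20
f 32 31 34
f 32 34 33
f 34 31 35
f 34 35 33
f 35 31 36
f 35 36 33
f 36 31 37
f 36 37 33
f 37 31 38
f 37 38 33
f 38 31 39
f 38 39 33
f 39 31 40
f 39 40 33
f 40 31 41
f 40 41 33
f 41 31 42
f 41 42 33
f 42 31 32
f 42 32 33
f 44 43 47
f 44 47 45
f 45 47 48
f 45 48 46
f 47 43 49
f 47 49 48
f 48 49 50
f 48 50 46
f 49 43 51
f 49 51 50
f 50 51 52
f 50 52 46
f 51 43 53
f 51 53 52
f 52 53 54
f 52 54 46
f 53 43 55
f 53 55 54
f 54 55 56
f 54 56 46
f 55 43 57
f 55 57 56
f 56 57 58
f 56 58 46
f 57 43 59
f 57 59 58
f 58 59 60
f 58 60 46
f 59 43 61
f 59 61 60
f 60 61 62
f 60 62 46
f 61 43 63
f 61 63 62
f 62 63 64
f 62 64 46
f 63 43 65
f 63 65 64
f 64 65 66
f 64 66 46
f 65 43 67
f 65 67 66
f 66 67 68
f 66 68 46
f 67 43 69
f 67 69 68
f 68 69 70
f 68 70 46
f 69 43 71
f 69 71 70
f 70 71 72
f 70 72 46
f 71 43 44
f 71 44 72
f 72 44 45
f 72 45 46



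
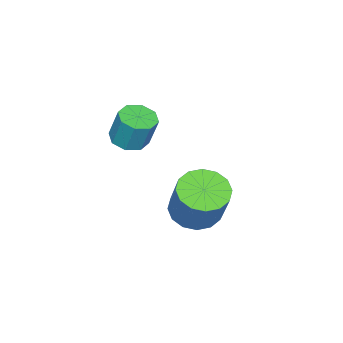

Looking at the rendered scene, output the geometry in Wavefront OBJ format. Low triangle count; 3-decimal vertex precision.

v -3.216 -1.043 -1.109
v -2.484 -0.505 -1.637
v -1.793 0.3 0.14
v -2.524 -0.237 0.669
v -2.916 -0.175 -1.618
v -2.225 0.63 0.159
v -3.428 -0.078 -1.464
v -2.736 0.728 0.314
v -3.883 -0.239 -1.214
v -3.191 0.567 0.564
v -4.159 -0.615 -0.935
v -3.468 0.19 0.842
v -4.182 -1.106 -0.704
v -3.491 -0.301 1.073
v -3.947 -1.58 -0.58
v -3.256 -0.775 1.197
v -3.515 -1.91 -0.599
v -2.824 -1.105 1.178
v -3.004 -2.008 -0.754
v -2.312 -1.202 1.024
v -2.549 -1.847 -1.004
v -1.857 -1.041 0.774
v -2.272 -1.47 -1.282
v -1.581 -0.665 0.495
v -2.249 -0.979 -1.513
v -1.558 -0.174 0.264
v -1.772 -3.015 2.904
v -1.082 -2.708 2.75
v -0.998 -2.219 4.102
v -1.688 -2.525 4.256
v -1.525 -2.334 2.642
v -1.441 -1.845 3.994
v -2.112 -2.358 2.688
v -2.028 -1.869 4.039
v -2.5 -2.767 2.86
v -2.416 -2.278 4.211
v -2.462 -3.321 3.058
v -2.378 -2.832 4.41
v -2.019 -3.695 3.166
v -1.935 -3.206 4.518
v -1.432 -3.671 3.121
v -1.348 -3.182 4.472
v -1.044 -3.262 2.949
v -0.96 -2.773 4.3
f 2 1 5
f 2 5 3
f 3 5 6
f 3 6 4
f 5 1 7
f 5 7 6
f 6 7 8
f 6 8 4
f 7 1 9
f 7 9 8
f 8 9 10
f 8 10 4
f 9 1 11
f 9 11 10
f 10 11 12
f 10 12 4
f 11 1 13
f 11 13 12
f 12 13 14
f 12 14 4
f 13 1 15
f 13 15 14
f 14 15 16
f 14 16 4
f 15 1 17
f 15 17 16
f 16 17 18
f 16 18 4
f 17 1 19
f 17 19 18
f 18 19 20
f 18 20 4
f 19 1 21
f 19 21 20
f 20 21 22
f 20 22 4
f 21 1 23
f 21 23 22
f 22 23 24
f 22 24 4
f 23 1 25
f 23 25 24
f 24 25 26
f 24 26 4
f 25 1 2
f 25 2 26
f 26 2 3
f 26 3 4
f 28 27 31
f 28 31 29
f 29 31 32
f 29 32 30
f 31 27 33
f 31 33 32
f 32 33 34
f 32 34 30
f 33 27 35
f 33 35 34
f 34 35 36
f 34 36 30
f 35 27 37
f 35 37 36
f 36 37 38
f 36 38 30
f 37 27 39
f 37 39 38
f 38 39 40
f 38 40 30
f 39 27 41
f 39 41 40
f 40 41 42
f 40 42 30
f 41 27 43
f 41 43 42
f 42 43 44
f 42 44 30
f 43 27 28
f 43 28 44
f 44 28 29
f 44 29 30



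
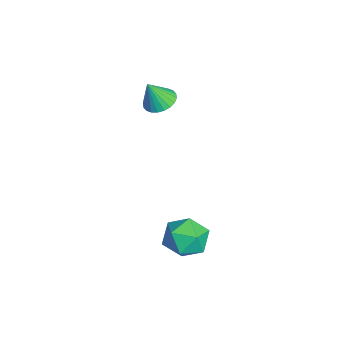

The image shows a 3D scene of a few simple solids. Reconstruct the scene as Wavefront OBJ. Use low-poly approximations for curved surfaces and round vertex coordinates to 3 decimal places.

v -2.55 -0.611 2.815
v -1.827 -1.061 2.523
v -2.35 -1.229 4.265
v -1.682 -0.76 2.631
v -1.668 -0.437 2.767
v -1.789 -0.14 2.91
v -2.026 0.086 3.039
v -2.342 0.205 3.134
v -2.69 0.2 3.18
v -3.017 0.072 3.17
v -3.273 -0.16 3.106
v -3.418 -0.461 2.998
v -3.432 -0.785 2.862
v -3.311 -1.082 2.719
v -3.074 -1.307 2.59
v -2.758 -1.426 2.495
v -2.41 -1.421 2.449
v -2.083 -1.293 2.459
v 3.33 1.36 -2.092
v 4.245 1.013 -2.872
v 2.755 -0.573 -1.908
v 3.67 -0.92 -2.688
v 3.95 -0.489 -1.547
v 4.305 0.706 -1.661
v 2.695 -0.266 -3.119
v 3.05 0.929 -3.233
v 3.852 0.009 -3.507
v 4.628 -0.129 -2.535
v 2.372 0.569 -2.245
v 3.148 0.431 -1.273
f 2 1 4
f 2 4 3
f 4 1 5
f 4 5 3
f 5 1 6
f 5 6 3
f 6 1 7
f 6 7 3
f 7 1 8
f 7 8 3
f 8 1 9
f 8 9 3
f 9 1 10
f 9 10 3
f 10 1 11
f 10 11 3
f 11 1 12
f 11 12 3
f 12 1 13
f 12 13 3
f 13 1 14
f 13 14 3
f 14 1 15
f 14 15 3
f 15 1 16
f 15 16 3
f 16 1 17
f 16 17 3
f 17 1 18
f 17 18 3
f 18 1 2
f 18 2 3
f 19 30 24
f 19 24 20
f 19 20 26
f 19 26 29
f 19 29 30
f 20 24 28
f 24 30 23
f 30 29 21
f 29 26 25
f 26 20 27
f 22 28 23
f 22 23 21
f 22 21 25
f 22 25 27
f 22 27 28
f 23 28 24
f 21 23 30
f 25 21 29
f 27 25 26
f 28 27 20



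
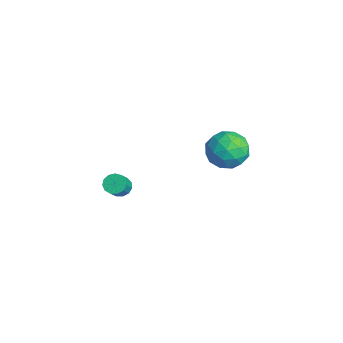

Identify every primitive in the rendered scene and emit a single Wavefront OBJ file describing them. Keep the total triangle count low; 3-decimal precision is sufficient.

v -2.444 3.683 -1.024
v -1.416 3.361 -1.5
v -3.264 2.119 -1.74
v -2.236 1.797 -2.216
v -2.375 1.779 -1.046
v -1.868 2.745 -0.604
v -2.812 2.735 -2.636
v -2.305 3.701 -2.194
v -1.643 2.775 -2.496
v -1.373 2.185 -1.514
v -3.307 3.295 -1.726
v -3.037 2.705 -0.744
v -1.858 3.659 -1.199
v -2.822 1.821 -2.041
v -2.904 1.81 -1.353
v -2.299 1.621 -1.633
v -2.124 3.297 -0.673
v -1.519 3.108 -0.953
v -2.083 2.178 -0.686
v -3.161 2.372 -2.287
v -2.556 2.183 -2.567
v -2.381 3.859 -1.607
v -1.776 3.67 -1.887
v -2.597 3.302 -2.554
v -1.387 3.126 -2.065
v -1.869 2.207 -2.485
v -2.208 2.758 -2.732
v -1.91 3.326 -2.472
v -1.229 2.779 -1.487
v -1.711 1.859 -1.908
v -1.792 1.848 -1.22
v -1.494 2.417 -0.961
v -1.362 2.434 -2.073
v -2.969 3.621 -1.332
v -3.451 2.701 -1.753
v -3.186 3.063 -2.279
v -2.888 3.632 -2.02
v -2.811 3.273 -0.755
v -3.293 2.354 -1.175
v -2.77 2.154 -0.768
v -2.472 2.722 -0.508
v -3.318 3.046 -1.167
v -0.673 -3.154 -1.599
v -0.37 -3.445 -2
v 0.255 -3.896 -1.202
v -0.047 -3.606 -0.801
v -0.217 -3.159 -1.958
v 0.408 -3.61 -1.16
v -0.209 -2.872 -1.803
v 0.416 -3.323 -1.004
v -0.348 -2.674 -1.582
v 0.278 -3.125 -0.784
v -0.59 -2.629 -1.367
v 0.036 -3.08 -0.569
v -0.858 -2.751 -1.226
v -0.233 -3.202 -0.428
v -1.068 -3.001 -1.203
v -0.442 -3.452 -0.405
v -1.152 -3.299 -1.306
v -0.526 -3.751 -0.508
v -1.084 -3.552 -1.502
v -0.458 -4.003 -0.704
v -0.885 -3.678 -1.729
v -0.26 -4.129 -0.93
v -0.619 -3.638 -1.915
v 0.006 -4.09 -1.116
f 1 38 17
f 38 12 41
f 17 41 6
f 38 41 17
f 1 17 13
f 17 6 18
f 13 18 2
f 17 18 13
f 1 13 22
f 13 2 23
f 22 23 8
f 13 23 22
f 1 22 34
f 22 8 37
f 34 37 11
f 22 37 34
f 1 34 38
f 34 11 42
f 38 42 12
f 34 42 38
f 2 18 29
f 18 6 32
f 29 32 10
f 18 32 29
f 6 41 19
f 41 12 40
f 19 40 5
f 41 40 19
f 12 42 39
f 42 11 35
f 39 35 3
f 42 35 39
f 11 37 36
f 37 8 24
f 36 24 7
f 37 24 36
f 8 23 28
f 23 2 25
f 28 25 9
f 23 25 28
f 4 30 16
f 30 10 31
f 16 31 5
f 30 31 16
f 4 16 14
f 16 5 15
f 14 15 3
f 16 15 14
f 4 14 21
f 14 3 20
f 21 20 7
f 14 20 21
f 4 21 26
f 21 7 27
f 26 27 9
f 21 27 26
f 4 26 30
f 26 9 33
f 30 33 10
f 26 33 30
f 5 31 19
f 31 10 32
f 19 32 6
f 31 32 19
f 3 15 39
f 15 5 40
f 39 40 12
f 15 40 39
f 7 20 36
f 20 3 35
f 36 35 11
f 20 35 36
f 9 27 28
f 27 7 24
f 28 24 8
f 27 24 28
f 10 33 29
f 33 9 25
f 29 25 2
f 33 25 29
f 44 43 47
f 44 47 45
f 45 47 48
f 45 48 46
f 47 43 49
f 47 49 48
f 48 49 50
f 48 50 46
f 49 43 51
f 49 51 50
f 50 51 52
f 50 52 46
f 51 43 53
f 51 53 52
f 52 53 54
f 52 54 46
f 53 43 55
f 53 55 54
f 54 55 56
f 54 56 46
f 55 43 57
f 55 57 56
f 56 57 58
f 56 58 46
f 57 43 59
f 57 59 58
f 58 59 60
f 58 60 46
f 59 43 61
f 59 61 60
f 60 61 62
f 60 62 46
f 61 43 63
f 61 63 62
f 62 63 64
f 62 64 46
f 63 43 65
f 63 65 64
f 64 65 66
f 64 66 46
f 65 43 44
f 65 44 66
f 66 44 45
f 66 45 46



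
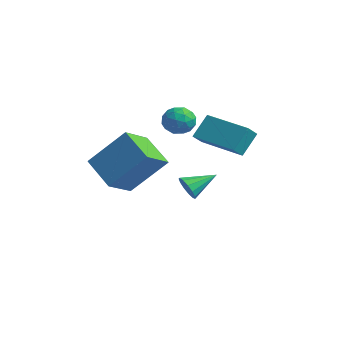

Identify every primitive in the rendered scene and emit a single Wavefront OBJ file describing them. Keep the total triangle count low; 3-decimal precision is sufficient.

v 1.149 -1.08 1.131
v 1.079 -0.344 2.114
v 0.881 -0.46 0.648
v 0.812 0.276 1.631
v 3.048 -0.496 0.829
v 2.979 0.24 1.812
v 2.781 0.124 0.346
v 2.711 0.86 1.329
v -1.949 0.782 -2.999
v -1.582 0.937 -3.512
v -1.651 2.058 -2.401
v -1.921 1.053 -3.59
v -2.269 1.083 -3.479
v -2.515 1.017 -3.217
v -2.582 0.877 -2.885
v -2.448 0.707 -2.59
v -2.156 0.561 -2.424
v -1.798 0.485 -2.441
v -1.488 0.504 -2.636
v -1.325 0.611 -2.945
v -1.36 0.772 -3.272
v -1.586 0.68 0.779
v -0.979 0.27 0.586
v -1.921 -0.19 1.574
v -1.314 -0.6 1.381
v -1.228 0.047 1.765
v -1.021 0.584 1.274
v -1.879 -0.504 0.886
v -1.672 0.033 0.395
v -1.161 -0.462 0.652
v -0.758 -0.121 1.195
v -2.142 0.201 0.965
v -1.739 0.542 1.508
v -1.253 0.552 0.613
v -1.647 -0.472 1.547
v -1.596 -0.092 1.773
v -1.239 -0.332 1.659
v -1.277 0.736 1.017
v -0.921 0.495 0.904
v -1.067 0.364 1.596
v -1.979 -0.415 1.256
v -1.623 -0.656 1.143
v -1.661 0.412 0.501
v -1.304 0.172 0.387
v -1.833 -0.284 0.564
v -1.003 -0.12 0.538
v -1.2 -0.631 1.005
v -1.532 -0.575 0.715
v -1.411 -0.259 0.426
v -0.766 0.081 0.858
v -0.963 -0.431 1.324
v -0.912 -0.051 1.55
v -0.791 0.265 1.262
v -0.873 -0.35 0.896
v -1.937 0.511 0.836
v -2.134 -0.001 1.302
v -2.109 -0.185 0.898
v -1.988 0.131 0.61
v -1.7 0.711 1.155
v -1.897 0.2 1.622
v -1.489 0.339 1.734
v -1.368 0.655 1.445
v -2.027 0.43 1.264
v 0.003 -3.203 -1.699
v 0.446 -4.477 -1.043
v -1.451 -3.246 -0.8
v -1.008 -4.52 -0.145
v 0.948 -2.06 -0.115
v 1.391 -3.334 0.54
v -0.506 -2.103 0.783
v -0.063 -3.377 1.439
f 2 4 1
f 5 2 1
f 1 4 3
f 3 5 1
f 2 8 4
f 6 2 5
f 6 8 2
f 4 8 3
f 7 5 3
f 3 8 7
f 7 6 5
f 8 6 7
f 10 9 12
f 10 12 11
f 12 9 13
f 12 13 11
f 13 9 14
f 13 14 11
f 14 9 15
f 14 15 11
f 15 9 16
f 15 16 11
f 16 9 17
f 16 17 11
f 17 9 18
f 17 18 11
f 18 9 19
f 18 19 11
f 19 9 20
f 19 20 11
f 20 9 21
f 20 21 11
f 21 9 10
f 21 10 11
f 22 59 38
f 59 33 62
f 38 62 27
f 59 62 38
f 22 38 34
f 38 27 39
f 34 39 23
f 38 39 34
f 22 34 43
f 34 23 44
f 43 44 29
f 34 44 43
f 22 43 55
f 43 29 58
f 55 58 32
f 43 58 55
f 22 55 59
f 55 32 63
f 59 63 33
f 55 63 59
f 23 39 50
f 39 27 53
f 50 53 31
f 39 53 50
f 27 62 40
f 62 33 61
f 40 61 26
f 62 61 40
f 33 63 60
f 63 32 56
f 60 56 24
f 63 56 60
f 32 58 57
f 58 29 45
f 57 45 28
f 58 45 57
f 29 44 49
f 44 23 46
f 49 46 30
f 44 46 49
f 25 51 37
f 51 31 52
f 37 52 26
f 51 52 37
f 25 37 35
f 37 26 36
f 35 36 24
f 37 36 35
f 25 35 42
f 35 24 41
f 42 41 28
f 35 41 42
f 25 42 47
f 42 28 48
f 47 48 30
f 42 48 47
f 25 47 51
f 47 30 54
f 51 54 31
f 47 54 51
f 26 52 40
f 52 31 53
f 40 53 27
f 52 53 40
f 24 36 60
f 36 26 61
f 60 61 33
f 36 61 60
f 28 41 57
f 41 24 56
f 57 56 32
f 41 56 57
f 30 48 49
f 48 28 45
f 49 45 29
f 48 45 49
f 31 54 50
f 54 30 46
f 50 46 23
f 54 46 50
f 65 67 64
f 68 65 64
f 64 67 66
f 66 68 64
f 65 71 67
f 69 65 68
f 69 71 65
f 67 71 66
f 70 68 66
f 66 71 70
f 70 69 68
f 71 69 70



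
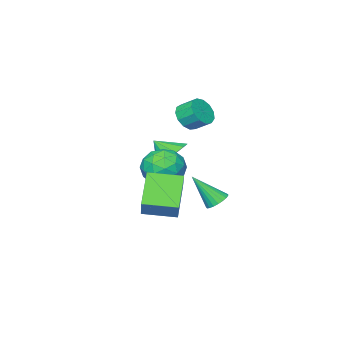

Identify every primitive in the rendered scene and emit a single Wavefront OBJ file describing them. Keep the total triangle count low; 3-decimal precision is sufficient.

v -1.11 -0.117 2.958
v -0.293 0.098 3.053
v -0.574 0.913 3.617
v -1.39 0.697 3.522
v -0.446 0.32 2.657
v -0.726 1.135 3.221
v -0.809 0.403 2.356
v -1.09 1.217 2.92
v -1.268 0.32 2.247
v -1.549 1.135 2.811
v -1.677 0.099 2.363
v -1.958 0.914 2.927
v -1.905 -0.191 2.668
v -2.186 0.624 3.232
v -1.881 -0.457 3.065
v -2.162 0.357 3.629
v -1.612 -0.616 3.428
v -1.893 0.199 3.993
v -1.183 -0.616 3.642
v -1.464 0.198 4.206
v -0.731 -0.458 3.638
v -1.012 0.356 4.203
v -0.399 -0.192 3.419
v -0.68 0.623 3.983
v -1.045 -0.058 -0.391
v -0.041 0.2 0.232
v -0.259 -1.76 -0.952
v 0.745 -1.502 -0.329
v -0.285 -1.741 0.257
v -0.771 -0.689 0.604
v 0.471 -0.871 -1.324
v -0.015 0.181 -0.977
v 0.896 -0.302 -0.345
v 0.428 -0.84 0.632
v -0.728 -0.72 -1.352
v -1.196 -1.258 -0.375
v -0.612 0.22 -0.03
v 0.312 -1.78 -0.69
v -0.294 -1.921 -0.345
v 0.296 -1.769 0.021
v -1.041 -0.303 0.188
v -0.451 -0.151 0.554
v -0.595 -1.292 0.569
v 0.151 -1.409 -1.274
v 0.741 -1.257 -0.908
v -0.596 0.209 -0.741
v -0.006 0.361 -0.375
v 0.295 -0.268 -1.289
v 0.529 0.077 -0.003
v 0.991 -0.923 -0.333
v 0.83 -0.552 -0.917
v 0.544 0.066 -0.714
v 0.254 -0.239 0.571
v 0.716 -1.239 0.241
v 0.11 -1.38 0.586
v -0.175 -0.762 0.79
v 0.805 -0.534 0.232
v -1.016 -0.321 -0.961
v -0.554 -1.321 -1.291
v -0.125 -0.798 -1.51
v -0.41 -0.18 -1.306
v -1.291 -0.637 -0.387
v -0.829 -1.637 -0.717
v -0.844 -1.626 -0.006
v -1.13 -1.008 0.197
v -1.105 -1.026 -0.952
v -3.172 -0.085 -3.426
v -2.74 -0.43 -3.855
v -2.408 -1.135 -1.814
v -2.579 -0.199 -3.781
v -2.522 0.052 -3.645
v -2.576 0.279 -3.471
v -2.734 0.443 -3.29
v -2.967 0.516 -3.132
v -3.236 0.485 -3.025
v -3.494 0.355 -2.987
v -3.696 0.149 -3.026
v -3.808 -0.098 -3.133
v -3.809 -0.342 -3.291
v -3.701 -0.542 -3.473
v -3.501 -0.663 -3.646
v -3.244 -0.684 -3.782
v -2.975 -0.602 -3.856
v -1.696 -1.789 -0.325
v -0.812 -1.211 -0.153
v -1.264 -2.711 0.545
v -1.22 -1.023 0.249
v -1.779 -1.077 0.469
v -2.311 -1.358 0.437
v -2.649 -1.775 0.162
v -2.684 -2.197 -0.267
v -2.405 -2.49 -0.715
v -1.902 -2.559 -1.039
v -1.333 -2.385 -1.137
v -0.88 -2.021 -0.977
v -0.686 -1.583 -0.61
v 2.24 0.638 -0.225
v 3.144 1.675 1.056
v 1.053 1.897 -0.408
v 1.958 2.935 0.873
v 3.342 1.465 -1.673
v 4.247 2.503 -0.392
v 2.156 2.725 -1.856
v 3.06 3.762 -0.575
f 2 1 5
f 2 5 3
f 3 5 6
f 3 6 4
f 5 1 7
f 5 7 6
f 6 7 8
f 6 8 4
f 7 1 9
f 7 9 8
f 8 9 10
f 8 10 4
f 9 1 11
f 9 11 10
f 10 11 12
f 10 12 4
f 11 1 13
f 11 13 12
f 12 13 14
f 12 14 4
f 13 1 15
f 13 15 14
f 14 15 16
f 14 16 4
f 15 1 17
f 15 17 16
f 16 17 18
f 16 18 4
f 17 1 19
f 17 19 18
f 18 19 20
f 18 20 4
f 19 1 21
f 19 21 20
f 20 21 22
f 20 22 4
f 21 1 23
f 21 23 22
f 22 23 24
f 22 24 4
f 23 1 2
f 23 2 24
f 24 2 3
f 24 3 4
f 25 62 41
f 62 36 65
f 41 65 30
f 62 65 41
f 25 41 37
f 41 30 42
f 37 42 26
f 41 42 37
f 25 37 46
f 37 26 47
f 46 47 32
f 37 47 46
f 25 46 58
f 46 32 61
f 58 61 35
f 46 61 58
f 25 58 62
f 58 35 66
f 62 66 36
f 58 66 62
f 26 42 53
f 42 30 56
f 53 56 34
f 42 56 53
f 30 65 43
f 65 36 64
f 43 64 29
f 65 64 43
f 36 66 63
f 66 35 59
f 63 59 27
f 66 59 63
f 35 61 60
f 61 32 48
f 60 48 31
f 61 48 60
f 32 47 52
f 47 26 49
f 52 49 33
f 47 49 52
f 28 54 40
f 54 34 55
f 40 55 29
f 54 55 40
f 28 40 38
f 40 29 39
f 38 39 27
f 40 39 38
f 28 38 45
f 38 27 44
f 45 44 31
f 38 44 45
f 28 45 50
f 45 31 51
f 50 51 33
f 45 51 50
f 28 50 54
f 50 33 57
f 54 57 34
f 50 57 54
f 29 55 43
f 55 34 56
f 43 56 30
f 55 56 43
f 27 39 63
f 39 29 64
f 63 64 36
f 39 64 63
f 31 44 60
f 44 27 59
f 60 59 35
f 44 59 60
f 33 51 52
f 51 31 48
f 52 48 32
f 51 48 52
f 34 57 53
f 57 33 49
f 53 49 26
f 57 49 53
f 68 67 70
f 68 70 69
f 70 67 71
f 70 71 69
f 71 67 72
f 71 72 69
f 72 67 73
f 72 73 69
f 73 67 74
f 73 74 69
f 74 67 75
f 74 75 69
f 75 67 76
f 75 76 69
f 76 67 77
f 76 77 69
f 77 67 78
f 77 78 69
f 78 67 79
f 78 79 69
f 79 67 80
f 79 80 69
f 80 67 81
f 80 81 69
f 81 67 82
f 81 82 69
f 82 67 83
f 82 83 69
f 83 67 68
f 83 68 69
f 85 84 87
f 85 87 86
f 87 84 88
f 87 88 86
f 88 84 89
f 88 89 86
f 89 84 90
f 89 90 86
f 90 84 91
f 90 91 86
f 91 84 92
f 91 92 86
f 92 84 93
f 92 93 86
f 93 84 94
f 93 94 86
f 94 84 95
f 94 95 86
f 95 84 96
f 95 96 86
f 96 84 85
f 96 85 86
f 98 100 97
f 101 98 97
f 97 100 99
f 99 101 97
f 98 104 100
f 102 98 101
f 102 104 98
f 100 104 99
f 103 101 99
f 99 104 103
f 103 102 101
f 104 102 103



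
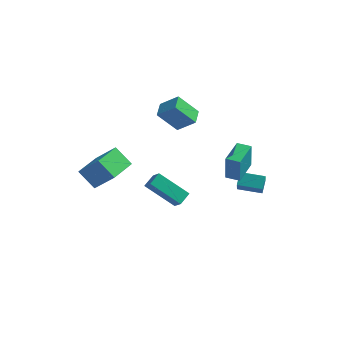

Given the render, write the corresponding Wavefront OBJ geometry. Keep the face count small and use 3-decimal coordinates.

v 2.88 2.926 -1.586
v 3.082 2.218 -0.69
v 2.841 3.604 -1.041
v 3.042 2.895 -0.145
v 4.238 3.125 -1.735
v 4.439 2.416 -0.839
v 4.198 3.802 -1.19
v 4.4 3.094 -0.294
v -0.662 3.391 2.066
v -1.669 2.964 3.314
v -0.826 4.377 2.271
v -1.833 3.95 3.519
v 0.373 3.39 2.901
v -0.634 2.963 4.149
v 0.209 4.376 3.106
v -0.798 3.949 4.354
v -1.935 1.649 -1.597
v -1.71 2.422 -1.242
v -0.256 1.767 -2.919
v -0.031 2.54 -2.564
v -1.449 1.24 -1.016
v -1.224 2.013 -0.661
v 0.23 1.358 -2.338
v 0.455 2.131 -1.983
v -3.453 -1.74 0.272
v -4.416 -1.538 1.211
v -3.139 -0.019 0.224
v -4.102 0.183 1.163
v -2.258 -1.923 1.537
v -3.221 -1.721 2.476
v -1.944 -0.202 1.489
v -2.907 -0 2.428
v 2.662 1.489 0.339
v 2.703 1.32 1.94
v 2.78 3.116 0.507
v 2.821 2.947 2.108
v 3.479 1.433 0.312
v 3.52 1.264 1.913
v 3.597 3.06 0.48
v 3.638 2.891 2.081
f 2 4 1
f 5 2 1
f 1 4 3
f 3 5 1
f 2 8 4
f 6 2 5
f 6 8 2
f 4 8 3
f 7 5 3
f 3 8 7
f 7 6 5
f 8 6 7
f 10 12 9
f 13 10 9
f 9 12 11
f 11 13 9
f 10 16 12
f 14 10 13
f 14 16 10
f 12 16 11
f 15 13 11
f 11 16 15
f 15 14 13
f 16 14 15
f 18 20 17
f 21 18 17
f 17 20 19
f 19 21 17
f 18 24 20
f 22 18 21
f 22 24 18
f 20 24 19
f 23 21 19
f 19 24 23
f 23 22 21
f 24 22 23
f 26 28 25
f 29 26 25
f 25 28 27
f 27 29 25
f 26 32 28
f 30 26 29
f 30 32 26
f 28 32 27
f 31 29 27
f 27 32 31
f 31 30 29
f 32 30 31
f 34 36 33
f 37 34 33
f 33 36 35
f 35 37 33
f 34 40 36
f 38 34 37
f 38 40 34
f 36 40 35
f 39 37 35
f 35 40 39
f 39 38 37
f 40 38 39



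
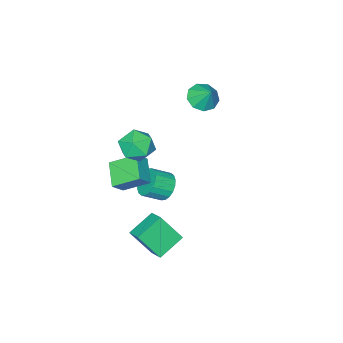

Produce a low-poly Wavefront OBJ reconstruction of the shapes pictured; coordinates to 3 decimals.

v 1.97 -1.187 2.8
v 2.75 -0.771 2.006
v 2.15 -2.949 2.054
v 2.93 -2.533 1.26
v 3.225 -2.589 2.409
v 3.114 -1.5 2.871
v 1.786 -2.22 1.189
v 1.675 -1.131 1.651
v 2.636 -1.409 1.011
v 3.526 -1.638 1.765
v 1.374 -2.082 2.295
v 2.264 -2.311 3.049
v -3.728 -2.854 2.126
v -3.273 -3.61 2.638
v -3.532 -1.986 3.234
v -2.8 -3.251 2.274
v -2.76 -2.705 1.84
v -3.173 -2.23 1.54
v -3.846 -2.046 1.515
v -4.463 -2.24 1.775
v -4.736 -2.721 2.2
v -4.538 -3.264 2.591
v -3.96 -3.615 2.764
v 3.243 -2.216 -1.765
v 2.336 -3.451 -0.96
v 2.318 -0.901 -0.791
v 1.412 -2.136 0.015
v 4.028 -2.264 -0.955
v 3.122 -3.499 -0.149
v 3.104 -0.949 0.02
v 2.197 -2.184 0.825
v 3.808 0.714 -5.156
v 2.165 0.813 -4.357
v 4.128 1.766 -4.627
v 2.485 1.864 -3.828
v 4.535 -0.324 -3.532
v 2.892 -0.226 -2.733
v 4.855 0.727 -3.003
v 3.212 0.826 -2.204
v -0.653 -2.769 -4.288
v -0.145 -2.904 -5.127
v 0.881 -3.487 -4.411
v 0.373 -3.351 -3.572
v -0.011 -2.506 -4.994
v 1.015 -3.089 -4.279
v -0.004 -2.16 -4.722
v 1.022 -2.743 -4.006
v -0.126 -1.934 -4.364
v 0.9 -2.517 -3.648
v -0.352 -1.874 -3.99
v 0.674 -2.457 -3.275
v -0.638 -1.99 -3.676
v 0.388 -2.573 -2.96
v -0.926 -2.261 -3.483
v 0.1 -2.844 -2.767
v -1.161 -2.633 -3.449
v -0.135 -3.216 -2.733
v -1.295 -3.031 -3.581
v -0.269 -3.614 -2.866
v -1.302 -3.377 -3.854
v -0.276 -3.96 -3.138
v -1.18 -3.603 -4.212
v -0.154 -4.186 -3.496
v -0.954 -3.663 -4.585
v 0.072 -4.246 -3.87
v -0.668 -3.547 -4.9
v 0.358 -4.13 -4.184
v -0.38 -3.276 -5.093
v 0.646 -3.859 -4.377
f 1 12 6
f 1 6 2
f 1 2 8
f 1 8 11
f 1 11 12
f 2 6 10
f 6 12 5
f 12 11 3
f 11 8 7
f 8 2 9
f 4 10 5
f 4 5 3
f 4 3 7
f 4 7 9
f 4 9 10
f 5 10 6
f 3 5 12
f 7 3 11
f 9 7 8
f 10 9 2
f 14 13 16
f 14 16 15
f 16 13 17
f 16 17 15
f 17 13 18
f 17 18 15
f 18 13 19
f 18 19 15
f 19 13 20
f 19 20 15
f 20 13 21
f 20 21 15
f 21 13 22
f 21 22 15
f 22 13 23
f 22 23 15
f 23 13 14
f 23 14 15
f 25 27 24
f 28 25 24
f 24 27 26
f 26 28 24
f 25 31 27
f 29 25 28
f 29 31 25
f 27 31 26
f 30 28 26
f 26 31 30
f 30 29 28
f 31 29 30
f 33 35 32
f 36 33 32
f 32 35 34
f 34 36 32
f 33 39 35
f 37 33 36
f 37 39 33
f 35 39 34
f 38 36 34
f 34 39 38
f 38 37 36
f 39 37 38
f 41 40 44
f 41 44 42
f 42 44 45
f 42 45 43
f 44 40 46
f 44 46 45
f 45 46 47
f 45 47 43
f 46 40 48
f 46 48 47
f 47 48 49
f 47 49 43
f 48 40 50
f 48 50 49
f 49 50 51
f 49 51 43
f 50 40 52
f 50 52 51
f 51 52 53
f 51 53 43
f 52 40 54
f 52 54 53
f 53 54 55
f 53 55 43
f 54 40 56
f 54 56 55
f 55 56 57
f 55 57 43
f 56 40 58
f 56 58 57
f 57 58 59
f 57 59 43
f 58 40 60
f 58 60 59
f 59 60 61
f 59 61 43
f 60 40 62
f 60 62 61
f 61 62 63
f 61 63 43
f 62 40 64
f 62 64 63
f 63 64 65
f 63 65 43
f 64 40 66
f 64 66 65
f 65 66 67
f 65 67 43
f 66 40 68
f 66 68 67
f 67 68 69
f 67 69 43
f 68 40 41
f 68 41 69
f 69 41 42
f 69 42 43

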